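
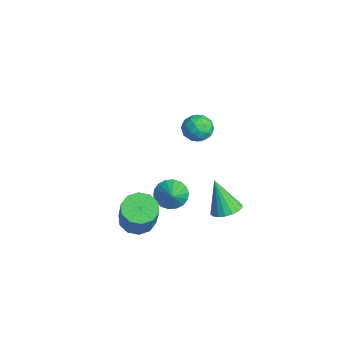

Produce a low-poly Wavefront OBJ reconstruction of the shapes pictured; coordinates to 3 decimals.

v 2.188 -1.328 -4.356
v 2.887 -1.5 -4.788
v 3.871 -1.704 -3.117
v 3.172 -1.532 -2.684
v 2.867 -0.987 -4.714
v 3.851 -1.19 -3.042
v 2.587 -0.604 -4.502
v 3.571 -0.807 -2.831
v 2.155 -0.498 -4.235
v 3.139 -0.701 -2.564
v 1.735 -0.709 -4.014
v 2.719 -0.912 -2.342
v 1.489 -1.156 -3.923
v 2.473 -1.36 -2.252
v 1.509 -1.67 -3.998
v 2.493 -1.873 -2.326
v 1.789 -2.053 -4.209
v 2.773 -2.256 -2.538
v 2.221 -2.159 -4.476
v 3.205 -2.362 -2.805
v 2.641 -1.948 -4.698
v 3.625 -2.151 -3.026
v 1.213 0.581 -4.03
v 1.702 0.669 -4.644
v 2.247 0.279 -3.25
v 1.692 0.992 -4.505
v 1.586 1.234 -4.272
v 1.407 1.346 -3.992
v 1.189 1.306 -3.718
v 0.976 1.123 -3.507
v 0.81 0.833 -3.399
v 0.724 0.492 -3.416
v 0.734 0.169 -3.555
v 0.84 -0.072 -3.788
v 1.019 -0.184 -4.069
v 1.237 -0.145 -4.342
v 1.45 0.039 -4.554
v 1.616 0.329 -4.661
v 2.752 1.823 1.689
v 3.097 1.553 2.28
v 2.783 0.747 1.18
v 3.128 0.477 1.771
v 2.424 0.686 1.819
v 2.405 1.351 2.134
v 3.475 0.949 1.326
v 3.456 1.614 1.641
v 3.544 1.013 2.056
v 2.894 0.85 2.361
v 2.986 1.45 1.099
v 2.336 1.287 1.404
v 2.922 1.782 2.03
v 2.958 0.518 1.43
v 2.544 0.641 1.459
v 2.747 0.482 1.806
v 2.515 1.664 1.943
v 2.718 1.505 2.291
v 2.322 0.995 2.02
v 3.162 0.795 1.169
v 3.365 0.636 1.517
v 3.133 1.818 1.654
v 3.336 1.659 2.001
v 3.558 1.305 1.44
v 3.387 1.306 2.245
v 3.405 0.674 1.946
v 3.61 0.951 1.684
v 3.599 1.342 1.869
v 3.005 1.21 2.424
v 3.023 0.578 2.125
v 2.609 0.701 2.153
v 2.598 1.092 2.338
v 3.268 0.893 2.292
v 2.857 1.722 1.335
v 2.875 1.09 1.036
v 3.282 1.208 1.122
v 3.271 1.599 1.307
v 2.475 1.626 1.514
v 2.493 0.994 1.215
v 2.281 0.958 1.591
v 2.27 1.349 1.776
v 2.612 1.407 1.168
v 3.042 2.491 -4.156
v 3.732 2.507 -3.889
v 2.418 2.149 -2.524
v 3.635 2.82 -3.86
v 3.421 3.069 -3.89
v 3.132 3.203 -3.972
v 2.825 3.196 -4.091
v 2.56 3.05 -4.222
v 2.392 2.793 -4.341
v 2.352 2.476 -4.423
v 2.448 2.163 -4.452
v 2.663 1.914 -4.422
v 2.952 1.78 -4.34
v 3.259 1.787 -4.221
v 3.523 1.933 -4.089
v 3.692 2.19 -3.971
f 2 1 5
f 2 5 3
f 3 5 6
f 3 6 4
f 5 1 7
f 5 7 6
f 6 7 8
f 6 8 4
f 7 1 9
f 7 9 8
f 8 9 10
f 8 10 4
f 9 1 11
f 9 11 10
f 10 11 12
f 10 12 4
f 11 1 13
f 11 13 12
f 12 13 14
f 12 14 4
f 13 1 15
f 13 15 14
f 14 15 16
f 14 16 4
f 15 1 17
f 15 17 16
f 16 17 18
f 16 18 4
f 17 1 19
f 17 19 18
f 18 19 20
f 18 20 4
f 19 1 21
f 19 21 20
f 20 21 22
f 20 22 4
f 21 1 2
f 21 2 22
f 22 2 3
f 22 3 4
f 24 23 26
f 24 26 25
f 26 23 27
f 26 27 25
f 27 23 28
f 27 28 25
f 28 23 29
f 28 29 25
f 29 23 30
f 29 30 25
f 30 23 31
f 30 31 25
f 31 23 32
f 31 32 25
f 32 23 33
f 32 33 25
f 33 23 34
f 33 34 25
f 34 23 35
f 34 35 25
f 35 23 36
f 35 36 25
f 36 23 37
f 36 37 25
f 37 23 38
f 37 38 25
f 38 23 24
f 38 24 25
f 39 76 55
f 76 50 79
f 55 79 44
f 76 79 55
f 39 55 51
f 55 44 56
f 51 56 40
f 55 56 51
f 39 51 60
f 51 40 61
f 60 61 46
f 51 61 60
f 39 60 72
f 60 46 75
f 72 75 49
f 60 75 72
f 39 72 76
f 72 49 80
f 76 80 50
f 72 80 76
f 40 56 67
f 56 44 70
f 67 70 48
f 56 70 67
f 44 79 57
f 79 50 78
f 57 78 43
f 79 78 57
f 50 80 77
f 80 49 73
f 77 73 41
f 80 73 77
f 49 75 74
f 75 46 62
f 74 62 45
f 75 62 74
f 46 61 66
f 61 40 63
f 66 63 47
f 61 63 66
f 42 68 54
f 68 48 69
f 54 69 43
f 68 69 54
f 42 54 52
f 54 43 53
f 52 53 41
f 54 53 52
f 42 52 59
f 52 41 58
f 59 58 45
f 52 58 59
f 42 59 64
f 59 45 65
f 64 65 47
f 59 65 64
f 42 64 68
f 64 47 71
f 68 71 48
f 64 71 68
f 43 69 57
f 69 48 70
f 57 70 44
f 69 70 57
f 41 53 77
f 53 43 78
f 77 78 50
f 53 78 77
f 45 58 74
f 58 41 73
f 74 73 49
f 58 73 74
f 47 65 66
f 65 45 62
f 66 62 46
f 65 62 66
f 48 71 67
f 71 47 63
f 67 63 40
f 71 63 67
f 82 81 84
f 82 84 83
f 84 81 85
f 84 85 83
f 85 81 86
f 85 86 83
f 86 81 87
f 86 87 83
f 87 81 88
f 87 88 83
f 88 81 89
f 88 89 83
f 89 81 90
f 89 90 83
f 90 81 91
f 90 91 83
f 91 81 92
f 91 92 83
f 92 81 93
f 92 93 83
f 93 81 94
f 93 94 83
f 94 81 95
f 94 95 83
f 95 81 96
f 95 96 83
f 96 81 82
f 96 82 83



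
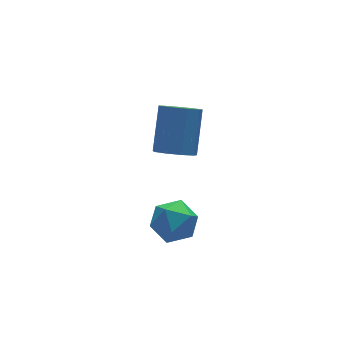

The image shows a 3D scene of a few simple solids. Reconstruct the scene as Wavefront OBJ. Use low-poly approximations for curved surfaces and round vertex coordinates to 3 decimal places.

v -1.456 -0.237 -0.56
v -0.789 -0.6 -0.688
v 0.003 0.373 0.672
v -0.664 0.737 0.8
v -0.817 -0.165 -0.983
v -0.025 0.809 0.376
v -1.143 0.236 -1.081
v -0.352 1.21 0.279
v -1.616 0.417 -0.934
v -0.825 1.39 0.425
v -2.014 0.291 -0.613
v -1.222 1.265 0.747
v -2.151 -0.082 -0.266
v -1.359 0.892 1.093
v -1.962 -0.527 -0.057
v -1.17 0.447 1.302
v -1.537 -0.836 -0.083
v -0.745 0.137 1.276
v -1.073 -0.865 -0.332
v -0.282 0.108 1.027
v -4.157 -3.324 -0.388
v -3.686 -2.954 -1.037
v -2.974 -3.946 0.117
v -2.503 -3.576 -0.532
v -2.841 -3.073 0.109
v -3.573 -2.688 -0.203
v -3.087 -4.212 -0.717
v -3.819 -3.827 -1.029
v -3.025 -3.503 -1.241
v -2.873 -2.799 -0.73
v -3.787 -4.101 -0.19
v -3.635 -3.397 0.321
f 2 1 5
f 2 5 3
f 3 5 6
f 3 6 4
f 5 1 7
f 5 7 6
f 6 7 8
f 6 8 4
f 7 1 9
f 7 9 8
f 8 9 10
f 8 10 4
f 9 1 11
f 9 11 10
f 10 11 12
f 10 12 4
f 11 1 13
f 11 13 12
f 12 13 14
f 12 14 4
f 13 1 15
f 13 15 14
f 14 15 16
f 14 16 4
f 15 1 17
f 15 17 16
f 16 17 18
f 16 18 4
f 17 1 19
f 17 19 18
f 18 19 20
f 18 20 4
f 19 1 2
f 19 2 20
f 20 2 3
f 20 3 4
f 21 32 26
f 21 26 22
f 21 22 28
f 21 28 31
f 21 31 32
f 22 26 30
f 26 32 25
f 32 31 23
f 31 28 27
f 28 22 29
f 24 30 25
f 24 25 23
f 24 23 27
f 24 27 29
f 24 29 30
f 25 30 26
f 23 25 32
f 27 23 31
f 29 27 28
f 30 29 22



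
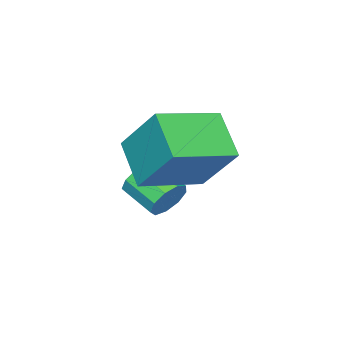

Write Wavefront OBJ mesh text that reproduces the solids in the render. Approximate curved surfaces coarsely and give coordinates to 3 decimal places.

v 2.358 3.218 -0.83
v 2.648 2.932 -1.399
v 2.313 1.796 -0.999
v 2.022 2.082 -0.43
v 2.971 2.961 -1.047
v 2.636 1.825 -0.647
v 3.007 3.11 -0.593
v 2.672 1.974 -0.193
v 2.739 3.309 -0.25
v 2.404 2.173 0.149
v 2.293 3.466 -0.178
v 1.957 2.33 0.221
v 1.876 3.507 -0.412
v 1.541 2.371 -0.012
v 1.685 3.413 -0.84
v 1.35 2.277 -0.441
v 1.809 3.227 -1.264
v 1.474 2.091 -0.865
v 2.189 3.037 -1.485
v 1.854 1.901 -1.085
v 1.154 3.085 0.893
v 1.251 4.258 2.56
v 2.12 4.182 0.065
v 2.217 5.355 1.731
v 2.943 2.005 1.549
v 3.04 3.178 3.215
v 3.909 3.102 0.72
v 4.006 4.275 2.387
f 2 1 5
f 2 5 3
f 3 5 6
f 3 6 4
f 5 1 7
f 5 7 6
f 6 7 8
f 6 8 4
f 7 1 9
f 7 9 8
f 8 9 10
f 8 10 4
f 9 1 11
f 9 11 10
f 10 11 12
f 10 12 4
f 11 1 13
f 11 13 12
f 12 13 14
f 12 14 4
f 13 1 15
f 13 15 14
f 14 15 16
f 14 16 4
f 15 1 17
f 15 17 16
f 16 17 18
f 16 18 4
f 17 1 19
f 17 19 18
f 18 19 20
f 18 20 4
f 19 1 2
f 19 2 20
f 20 2 3
f 20 3 4
f 22 24 21
f 25 22 21
f 21 24 23
f 23 25 21
f 22 28 24
f 26 22 25
f 26 28 22
f 24 28 23
f 27 25 23
f 23 28 27
f 27 26 25
f 28 26 27



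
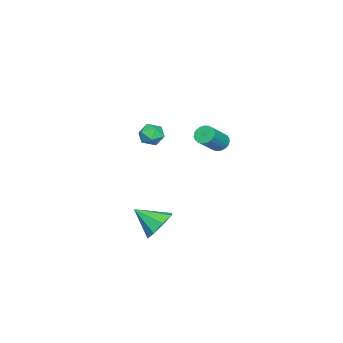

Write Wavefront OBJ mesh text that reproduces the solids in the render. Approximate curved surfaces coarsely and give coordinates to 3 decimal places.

v 1.246 -2.095 2.1
v 1.919 -2.126 1.862
v 1.541 -2.734 3.018
v 2.214 -2.765 2.78
v 1.948 -2.146 3.018
v 1.765 -1.751 2.451
v 1.695 -3.109 2.429
v 1.512 -2.714 1.862
v 2.197 -2.753 2.065
v 2.353 -2.158 2.429
v 1.107 -2.702 2.451
v 1.263 -2.107 2.815
v 3.634 -1.258 -2.608
v 4.28 -0.808 -2.041
v 3.726 -2.542 -1.692
v 3.581 -0.698 -1.817
v 2.913 -0.916 -2.056
v 2.667 -1.334 -2.618
v 2.988 -1.707 -3.174
v 3.687 -1.817 -3.398
v 4.356 -1.599 -3.159
v 4.601 -1.181 -2.597
v -3.145 -0.731 -0.006
v -2.823 -0.936 -0.455
v -1.613 -1.294 0.576
v -1.935 -1.089 1.026
v -2.757 -0.7 -0.45
v -1.547 -1.058 0.582
v -2.759 -0.469 -0.367
v -1.549 -0.827 0.665
v -2.828 -0.283 -0.222
v -1.618 -0.641 0.809
v -2.951 -0.175 -0.04
v -1.741 -0.533 0.992
v -3.108 -0.163 0.148
v -1.898 -0.521 1.18
v -3.271 -0.249 0.31
v -2.061 -0.607 1.342
v -3.413 -0.418 0.417
v -2.203 -0.776 1.449
v -3.508 -0.642 0.451
v -2.298 -1 1.482
v -3.54 -0.881 0.406
v -2.33 -1.239 1.437
v -3.504 -1.094 0.289
v -2.294 -1.452 1.321
v -3.406 -1.244 0.122
v -2.196 -1.602 1.154
v -3.263 -1.306 -0.067
v -2.053 -1.664 0.965
v -3.099 -1.268 -0.246
v -1.889 -1.626 0.786
v -2.943 -1.137 -0.383
v -1.733 -1.495 0.648
f 1 12 6
f 1 6 2
f 1 2 8
f 1 8 11
f 1 11 12
f 2 6 10
f 6 12 5
f 12 11 3
f 11 8 7
f 8 2 9
f 4 10 5
f 4 5 3
f 4 3 7
f 4 7 9
f 4 9 10
f 5 10 6
f 3 5 12
f 7 3 11
f 9 7 8
f 10 9 2
f 14 13 16
f 14 16 15
f 16 13 17
f 16 17 15
f 17 13 18
f 17 18 15
f 18 13 19
f 18 19 15
f 19 13 20
f 19 20 15
f 20 13 21
f 20 21 15
f 21 13 22
f 21 22 15
f 22 13 14
f 22 14 15
f 24 23 27
f 24 27 25
f 25 27 28
f 25 28 26
f 27 23 29
f 27 29 28
f 28 29 30
f 28 30 26
f 29 23 31
f 29 31 30
f 30 31 32
f 30 32 26
f 31 23 33
f 31 33 32
f 32 33 34
f 32 34 26
f 33 23 35
f 33 35 34
f 34 35 36
f 34 36 26
f 35 23 37
f 35 37 36
f 36 37 38
f 36 38 26
f 37 23 39
f 37 39 38
f 38 39 40
f 38 40 26
f 39 23 41
f 39 41 40
f 40 41 42
f 40 42 26
f 41 23 43
f 41 43 42
f 42 43 44
f 42 44 26
f 43 23 45
f 43 45 44
f 44 45 46
f 44 46 26
f 45 23 47
f 45 47 46
f 46 47 48
f 46 48 26
f 47 23 49
f 47 49 48
f 48 49 50
f 48 50 26
f 49 23 51
f 49 51 50
f 50 51 52
f 50 52 26
f 51 23 53
f 51 53 52
f 52 53 54
f 52 54 26
f 53 23 24
f 53 24 54
f 54 24 25
f 54 25 26



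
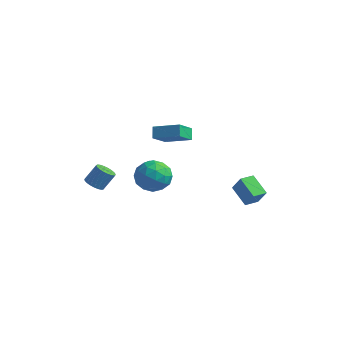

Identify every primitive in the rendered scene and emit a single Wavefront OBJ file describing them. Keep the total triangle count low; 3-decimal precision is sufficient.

v 3.76 1.585 -4.668
v 2.636 1.972 -3.948
v 4.001 2.427 -4.745
v 2.877 2.815 -4.025
v 4.343 1.505 -3.715
v 3.219 1.893 -2.995
v 4.584 2.348 -3.792
v 3.46 2.735 -3.072
v 0.707 -3.096 -0.218
v 1.16 -2.376 -0.819
v 1.76 -4.264 -0.821
v 2.213 -3.544 -1.422
v 2.331 -3.509 -0.388
v 1.68 -2.787 -0.015
v 1.24 -3.853 -1.625
v 0.589 -3.131 -1.252
v 1.49 -2.845 -1.688
v 2.164 -2.632 -0.924
v 0.756 -4.008 -0.716
v 1.43 -3.795 0.048
v 0.841 -2.633 -0.465
v 2.079 -4.007 -1.175
v 2.148 -3.986 -0.567
v 2.415 -3.563 -0.92
v 1.147 -2.875 0.007
v 1.413 -2.452 -0.346
v 2.101 -3.118 -0.093
v 1.507 -4.188 -1.294
v 1.773 -3.765 -1.647
v 0.505 -3.077 -0.72
v 0.772 -2.654 -1.073
v 0.819 -3.522 -1.547
v 1.302 -2.486 -1.329
v 1.92 -3.173 -1.684
v 1.348 -3.354 -1.803
v 0.966 -2.93 -1.584
v 1.698 -2.361 -0.88
v 2.317 -3.047 -1.235
v 2.386 -3.026 -0.627
v 2.003 -2.602 -0.408
v 1.891 -2.636 -1.391
v 0.603 -3.593 -0.405
v 1.222 -4.279 -0.76
v 0.917 -4.038 -1.232
v 0.534 -3.614 -1.013
v 1 -3.467 0.044
v 1.618 -4.154 -0.311
v 1.954 -3.71 -0.056
v 1.572 -3.286 0.163
v 1.029 -4.004 -0.249
v -0.9 -0.766 -3.247
v -0.529 -1.007 -3.539
v 0.23 -1.575 -2.104
v -0.14 -1.334 -1.813
v -0.436 -0.793 -3.503
v 0.323 -1.361 -2.069
v -0.436 -0.574 -3.417
v 0.324 -1.142 -1.982
v -0.527 -0.392 -3.297
v 0.232 -0.961 -1.862
v -0.692 -0.285 -3.167
v 0.067 -0.853 -1.732
v -0.898 -0.273 -3.053
v -0.139 -0.841 -1.618
v -1.105 -0.358 -2.978
v -0.345 -0.926 -1.543
v -1.27 -0.525 -2.956
v -0.511 -1.093 -1.521
v -1.363 -0.739 -2.991
v -0.604 -1.307 -1.557
v -1.364 -0.958 -3.078
v -0.604 -1.526 -1.643
v -1.272 -1.139 -3.198
v -0.513 -1.708 -1.763
v -1.107 -1.247 -3.328
v -0.348 -1.815 -1.893
v -0.901 -1.259 -3.442
v -0.142 -1.827 -2.007
v -0.695 -1.174 -3.517
v 0.065 -1.742 -2.082
v -3.078 2.495 -2.421
v -3.397 2.923 -1.825
v -3.124 3.685 -3.3
v -3.444 4.113 -2.704
v -1.556 2.927 -1.916
v -1.876 3.355 -1.32
v -1.603 4.117 -2.795
v -1.922 4.545 -2.199
v -3.402 -2.176 -3.877
v -3.009 -1.857 -4.218
v -2.645 -1.285 -3.264
v -3.038 -1.604 -2.923
v -3.217 -1.711 -4.226
v -2.853 -1.14 -3.272
v -3.456 -1.646 -4.174
v -3.092 -1.074 -3.22
v -3.686 -1.672 -4.07
v -3.322 -1.1 -3.116
v -3.867 -1.785 -3.933
v -3.503 -1.214 -2.979
v -3.968 -1.966 -3.787
v -3.604 -1.395 -2.833
v -3.97 -2.183 -3.656
v -3.606 -1.612 -2.702
v -3.875 -2.399 -3.563
v -3.511 -1.828 -2.609
v -3.698 -2.576 -3.524
v -3.333 -2.005 -2.57
v -3.469 -2.684 -3.547
v -3.105 -2.113 -2.593
v -3.229 -2.704 -3.626
v -2.865 -2.133 -2.672
v -3.019 -2.633 -3.749
v -2.655 -2.062 -2.795
v -2.875 -2.483 -3.894
v -2.511 -1.911 -2.94
v -2.822 -2.279 -4.036
v -2.458 -1.708 -3.082
v -2.87 -2.058 -4.151
v -2.506 -1.486 -3.197
f 2 4 1
f 5 2 1
f 1 4 3
f 3 5 1
f 2 8 4
f 6 2 5
f 6 8 2
f 4 8 3
f 7 5 3
f 3 8 7
f 7 6 5
f 8 6 7
f 9 46 25
f 46 20 49
f 25 49 14
f 46 49 25
f 9 25 21
f 25 14 26
f 21 26 10
f 25 26 21
f 9 21 30
f 21 10 31
f 30 31 16
f 21 31 30
f 9 30 42
f 30 16 45
f 42 45 19
f 30 45 42
f 9 42 46
f 42 19 50
f 46 50 20
f 42 50 46
f 10 26 37
f 26 14 40
f 37 40 18
f 26 40 37
f 14 49 27
f 49 20 48
f 27 48 13
f 49 48 27
f 20 50 47
f 50 19 43
f 47 43 11
f 50 43 47
f 19 45 44
f 45 16 32
f 44 32 15
f 45 32 44
f 16 31 36
f 31 10 33
f 36 33 17
f 31 33 36
f 12 38 24
f 38 18 39
f 24 39 13
f 38 39 24
f 12 24 22
f 24 13 23
f 22 23 11
f 24 23 22
f 12 22 29
f 22 11 28
f 29 28 15
f 22 28 29
f 12 29 34
f 29 15 35
f 34 35 17
f 29 35 34
f 12 34 38
f 34 17 41
f 38 41 18
f 34 41 38
f 13 39 27
f 39 18 40
f 27 40 14
f 39 40 27
f 11 23 47
f 23 13 48
f 47 48 20
f 23 48 47
f 15 28 44
f 28 11 43
f 44 43 19
f 28 43 44
f 17 35 36
f 35 15 32
f 36 32 16
f 35 32 36
f 18 41 37
f 41 17 33
f 37 33 10
f 41 33 37
f 52 51 55
f 52 55 53
f 53 55 56
f 53 56 54
f 55 51 57
f 55 57 56
f 56 57 58
f 56 58 54
f 57 51 59
f 57 59 58
f 58 59 60
f 58 60 54
f 59 51 61
f 59 61 60
f 60 61 62
f 60 62 54
f 61 51 63
f 61 63 62
f 62 63 64
f 62 64 54
f 63 51 65
f 63 65 64
f 64 65 66
f 64 66 54
f 65 51 67
f 65 67 66
f 66 67 68
f 66 68 54
f 67 51 69
f 67 69 68
f 68 69 70
f 68 70 54
f 69 51 71
f 69 71 70
f 70 71 72
f 70 72 54
f 71 51 73
f 71 73 72
f 72 73 74
f 72 74 54
f 73 51 75
f 73 75 74
f 74 75 76
f 74 76 54
f 75 51 77
f 75 77 76
f 76 77 78
f 76 78 54
f 77 51 79
f 77 79 78
f 78 79 80
f 78 80 54
f 79 51 52
f 79 52 80
f 80 52 53
f 80 53 54
f 82 84 81
f 85 82 81
f 81 84 83
f 83 85 81
f 82 88 84
f 86 82 85
f 86 88 82
f 84 88 83
f 87 85 83
f 83 88 87
f 87 86 85
f 88 86 87
f 90 89 93
f 90 93 91
f 91 93 94
f 91 94 92
f 93 89 95
f 93 95 94
f 94 95 96
f 94 96 92
f 95 89 97
f 95 97 96
f 96 97 98
f 96 98 92
f 97 89 99
f 97 99 98
f 98 99 100
f 98 100 92
f 99 89 101
f 99 101 100
f 100 101 102
f 100 102 92
f 101 89 103
f 101 103 102
f 102 103 104
f 102 104 92
f 103 89 105
f 103 105 104
f 104 105 106
f 104 106 92
f 105 89 107
f 105 107 106
f 106 107 108
f 106 108 92
f 107 89 109
f 107 109 108
f 108 109 110
f 108 110 92
f 109 89 111
f 109 111 110
f 110 111 112
f 110 112 92
f 111 89 113
f 111 113 112
f 112 113 114
f 112 114 92
f 113 89 115
f 113 115 114
f 114 115 116
f 114 116 92
f 115 89 117
f 115 117 116
f 116 117 118
f 116 118 92
f 117 89 119
f 117 119 118
f 118 119 120
f 118 120 92
f 119 89 90
f 119 90 120
f 120 90 91
f 120 91 92



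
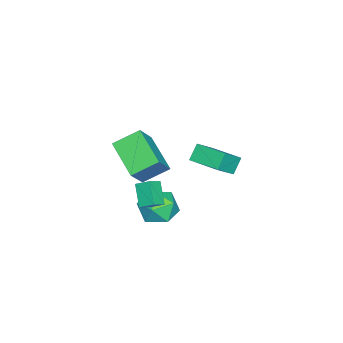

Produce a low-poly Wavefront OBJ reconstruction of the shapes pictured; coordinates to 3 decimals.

v 1.534 -2.911 -2.301
v 0.751 -3.421 -1.397
v 1.554 -2.196 -1.881
v 0.771 -2.705 -0.977
v 2.189 -3.175 -1.883
v 1.406 -3.684 -0.979
v 2.209 -2.459 -1.463
v 1.426 -2.969 -0.559
v 0.353 -3.296 1.629
v 1.349 -3.441 2.807
v 1.596 -1.894 0.75
v 2.593 -2.039 1.929
v 1.047 -4.361 0.911
v 2.044 -4.506 2.09
v 2.291 -2.959 0.033
v 3.287 -3.104 1.211
v -4.457 -2.035 -2.284
v -3.433 -2.483 -1.33
v -3.892 -0.407 -2.127
v -2.867 -0.855 -1.173
v -3.813 -2.185 -3.047
v -2.788 -2.633 -2.093
v -3.247 -0.557 -2.89
v -2.223 -1.005 -1.936
v 0.108 -2.307 -2.953
v 0.891 -3.074 -3.088
v -0.951 -3.186 -4.092
v -0.168 -3.953 -4.227
v -0.699 -3.871 -3.263
v -0.045 -3.327 -2.559
v -0.015 -2.933 -4.621
v 0.639 -2.389 -3.917
v 0.814 -3.46 -4.119
v 0.392 -4.04 -3.28
v -0.452 -2.22 -3.9
v -0.874 -2.8 -3.061
f 2 4 1
f 5 2 1
f 1 4 3
f 3 5 1
f 2 8 4
f 6 2 5
f 6 8 2
f 4 8 3
f 7 5 3
f 3 8 7
f 7 6 5
f 8 6 7
f 10 12 9
f 13 10 9
f 9 12 11
f 11 13 9
f 10 16 12
f 14 10 13
f 14 16 10
f 12 16 11
f 15 13 11
f 11 16 15
f 15 14 13
f 16 14 15
f 18 20 17
f 21 18 17
f 17 20 19
f 19 21 17
f 18 24 20
f 22 18 21
f 22 24 18
f 20 24 19
f 23 21 19
f 19 24 23
f 23 22 21
f 24 22 23
f 25 36 30
f 25 30 26
f 25 26 32
f 25 32 35
f 25 35 36
f 26 30 34
f 30 36 29
f 36 35 27
f 35 32 31
f 32 26 33
f 28 34 29
f 28 29 27
f 28 27 31
f 28 31 33
f 28 33 34
f 29 34 30
f 27 29 36
f 31 27 35
f 33 31 32
f 34 33 26



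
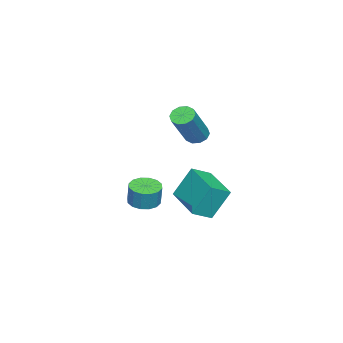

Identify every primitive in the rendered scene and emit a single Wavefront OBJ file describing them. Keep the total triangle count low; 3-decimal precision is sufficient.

v -0.114 -0.45 1.417
v 0.194 -0.808 1.135
v 1.502 -0.928 2.722
v 1.194 -0.57 3.003
v 0.307 -0.495 1.066
v 1.615 -0.615 2.653
v 0.259 -0.165 1.131
v 1.567 -0.285 2.717
v 0.069 0.057 1.304
v 1.377 -0.064 2.891
v -0.192 0.085 1.521
v 1.116 -0.036 3.108
v -0.422 -0.092 1.698
v 0.886 -0.212 3.285
v -0.535 -0.405 1.767
v 0.773 -0.525 3.354
v -0.487 -0.735 1.703
v 0.821 -0.855 3.289
v -0.297 -0.956 1.529
v 1.011 -1.077 3.116
v -0.036 -0.984 1.312
v 1.272 -1.105 2.899
v -0.936 -3.187 -3.34
v -0.399 -2.722 -3.511
v -0.207 -2.569 -2.49
v -0.744 -3.033 -2.32
v -0.709 -2.508 -3.485
v -0.517 -2.355 -2.464
v -1.08 -2.476 -3.42
v -0.888 -2.322 -2.399
v -1.412 -2.634 -3.334
v -1.22 -2.48 -2.313
v -1.617 -2.94 -3.25
v -1.425 -2.786 -2.229
v -1.639 -3.312 -3.189
v -1.447 -3.159 -2.169
v -1.473 -3.651 -3.17
v -1.281 -3.498 -2.149
v -1.163 -3.865 -3.196
v -0.971 -3.712 -2.175
v -0.792 -3.898 -3.261
v -0.6 -3.744 -2.24
v -0.46 -3.74 -3.347
v -0.268 -3.586 -2.326
v -0.255 -3.434 -3.431
v -0.063 -3.28 -2.41
v -0.233 -3.061 -3.491
v -0.041 -2.908 -2.471
v 1.641 0.045 -1.437
v 1.259 0.693 -0.048
v 2.959 1.4 -1.707
v 2.577 2.048 -0.317
v 2.323 -0.528 -0.983
v 1.941 0.12 0.407
v 3.641 0.827 -1.252
v 3.259 1.475 0.137
f 2 1 5
f 2 5 3
f 3 5 6
f 3 6 4
f 5 1 7
f 5 7 6
f 6 7 8
f 6 8 4
f 7 1 9
f 7 9 8
f 8 9 10
f 8 10 4
f 9 1 11
f 9 11 10
f 10 11 12
f 10 12 4
f 11 1 13
f 11 13 12
f 12 13 14
f 12 14 4
f 13 1 15
f 13 15 14
f 14 15 16
f 14 16 4
f 15 1 17
f 15 17 16
f 16 17 18
f 16 18 4
f 17 1 19
f 17 19 18
f 18 19 20
f 18 20 4
f 19 1 21
f 19 21 20
f 20 21 22
f 20 22 4
f 21 1 2
f 21 2 22
f 22 2 3
f 22 3 4
f 24 23 27
f 24 27 25
f 25 27 28
f 25 28 26
f 27 23 29
f 27 29 28
f 28 29 30
f 28 30 26
f 29 23 31
f 29 31 30
f 30 31 32
f 30 32 26
f 31 23 33
f 31 33 32
f 32 33 34
f 32 34 26
f 33 23 35
f 33 35 34
f 34 35 36
f 34 36 26
f 35 23 37
f 35 37 36
f 36 37 38
f 36 38 26
f 37 23 39
f 37 39 38
f 38 39 40
f 38 40 26
f 39 23 41
f 39 41 40
f 40 41 42
f 40 42 26
f 41 23 43
f 41 43 42
f 42 43 44
f 42 44 26
f 43 23 45
f 43 45 44
f 44 45 46
f 44 46 26
f 45 23 47
f 45 47 46
f 46 47 48
f 46 48 26
f 47 23 24
f 47 24 48
f 48 24 25
f 48 25 26
f 50 52 49
f 53 50 49
f 49 52 51
f 51 53 49
f 50 56 52
f 54 50 53
f 54 56 50
f 52 56 51
f 55 53 51
f 51 56 55
f 55 54 53
f 56 54 55



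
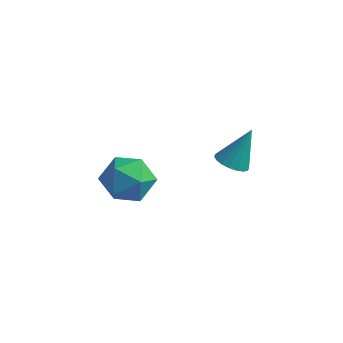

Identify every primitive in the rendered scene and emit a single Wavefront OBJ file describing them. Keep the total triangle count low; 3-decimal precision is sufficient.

v 2.048 1.316 2.693
v 2.597 1.315 2.54
v 2.392 1.904 3.927
v 2.516 1.54 2.456
v 2.341 1.721 2.418
v 2.109 1.821 2.435
v 1.865 1.822 2.503
v 1.657 1.722 2.609
v 1.526 1.542 2.731
v 1.499 1.318 2.845
v 1.58 1.093 2.929
v 1.754 0.912 2.967
v 1.987 0.811 2.95
v 2.231 0.811 2.882
v 2.439 0.911 2.776
v 2.57 1.091 2.654
v 0.711 -1.713 3.135
v 1.265 -1.696 3.823
v -0.185 -2.544 3.877
v 0.369 -2.527 4.565
v -0.067 -1.795 4.331
v 0.487 -1.282 3.873
v 0.593 -2.958 3.827
v 1.147 -2.445 3.369
v 1.192 -2.466 4.251
v 0.784 -1.747 4.562
v 0.296 -2.493 3.138
v -0.112 -1.774 3.449
f 2 1 4
f 2 4 3
f 4 1 5
f 4 5 3
f 5 1 6
f 5 6 3
f 6 1 7
f 6 7 3
f 7 1 8
f 7 8 3
f 8 1 9
f 8 9 3
f 9 1 10
f 9 10 3
f 10 1 11
f 10 11 3
f 11 1 12
f 11 12 3
f 12 1 13
f 12 13 3
f 13 1 14
f 13 14 3
f 14 1 15
f 14 15 3
f 15 1 16
f 15 16 3
f 16 1 2
f 16 2 3
f 17 28 22
f 17 22 18
f 17 18 24
f 17 24 27
f 17 27 28
f 18 22 26
f 22 28 21
f 28 27 19
f 27 24 23
f 24 18 25
f 20 26 21
f 20 21 19
f 20 19 23
f 20 23 25
f 20 25 26
f 21 26 22
f 19 21 28
f 23 19 27
f 25 23 24
f 26 25 18



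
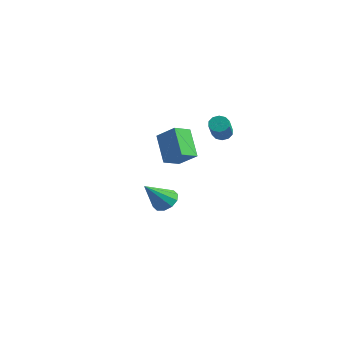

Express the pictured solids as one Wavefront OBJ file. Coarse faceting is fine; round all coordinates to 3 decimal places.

v -0.628 -4.042 2.732
v 0.406 -3.759 3.501
v -0.638 -3.062 2.384
v 0.397 -2.779 3.154
v 0.483 -4.501 1.406
v 1.518 -4.218 2.176
v 0.474 -3.521 1.059
v 1.508 -3.238 1.828
v 1.08 -1.318 2.835
v 1.514 -1.03 2.737
v 2.374 -1.973 3.767
v 1.94 -2.262 3.865
v 1.357 -0.895 2.992
v 2.218 -1.838 4.021
v 1.095 -0.921 3.186
v 1.956 -1.865 4.216
v 0.827 -1.1 3.247
v 1.688 -2.043 4.276
v 0.656 -1.361 3.15
v 1.516 -2.305 4.18
v 0.646 -1.607 2.933
v 1.506 -2.55 3.963
v 0.802 -1.742 2.679
v 1.663 -2.685 3.708
v 1.064 -1.715 2.484
v 1.925 -2.659 3.514
v 1.332 -1.537 2.424
v 2.193 -2.48 3.453
v 1.504 -1.275 2.52
v 2.364 -2.219 3.55
v -3.596 -1.128 -3.461
v -3.15 -0.663 -2.987
v -3.664 -2.452 -2.099
v -3.625 -0.554 -2.905
v -4.089 -0.664 -3.035
v -4.365 -0.952 -3.328
v -4.347 -1.307 -3.671
v -4.042 -1.594 -3.935
v -3.567 -1.703 -4.017
v -3.103 -1.592 -3.887
v -2.827 -1.305 -3.594
v -2.845 -0.95 -3.251
f 2 4 1
f 5 2 1
f 1 4 3
f 3 5 1
f 2 8 4
f 6 2 5
f 6 8 2
f 4 8 3
f 7 5 3
f 3 8 7
f 7 6 5
f 8 6 7
f 10 9 13
f 10 13 11
f 11 13 14
f 11 14 12
f 13 9 15
f 13 15 14
f 14 15 16
f 14 16 12
f 15 9 17
f 15 17 16
f 16 17 18
f 16 18 12
f 17 9 19
f 17 19 18
f 18 19 20
f 18 20 12
f 19 9 21
f 19 21 20
f 20 21 22
f 20 22 12
f 21 9 23
f 21 23 22
f 22 23 24
f 22 24 12
f 23 9 25
f 23 25 24
f 24 25 26
f 24 26 12
f 25 9 27
f 25 27 26
f 26 27 28
f 26 28 12
f 27 9 29
f 27 29 28
f 28 29 30
f 28 30 12
f 29 9 10
f 29 10 30
f 30 10 11
f 30 11 12
f 32 31 34
f 32 34 33
f 34 31 35
f 34 35 33
f 35 31 36
f 35 36 33
f 36 31 37
f 36 37 33
f 37 31 38
f 37 38 33
f 38 31 39
f 38 39 33
f 39 31 40
f 39 40 33
f 40 31 41
f 40 41 33
f 41 31 42
f 41 42 33
f 42 31 32
f 42 32 33



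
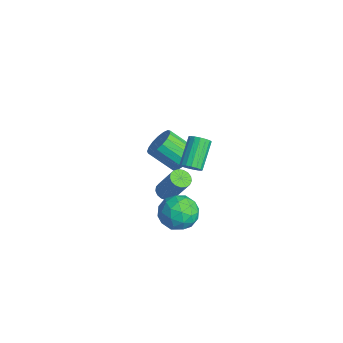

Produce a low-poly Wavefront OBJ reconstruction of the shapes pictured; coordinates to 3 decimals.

v 2.725 -2.397 -1.16
v 3.77 -1.921 -1.298
v 3.47 -4.099 -1.382
v 4.515 -3.623 -1.52
v 3.998 -3.592 -0.486
v 3.537 -2.54 -0.349
v 3.703 -3.48 -2.331
v 3.242 -2.428 -2.194
v 4.374 -2.591 -2.022
v 4.557 -2.66 -0.882
v 2.683 -3.36 -1.798
v 2.866 -3.429 -0.658
v 3.182 -2.009 -1.209
v 4.058 -4.011 -1.471
v 3.754 -3.992 -0.863
v 4.368 -3.713 -0.944
v 3.045 -2.373 -0.651
v 3.66 -2.094 -0.733
v 3.794 -3.076 -0.256
v 3.58 -3.926 -1.947
v 4.195 -3.647 -2.029
v 2.872 -2.307 -1.736
v 3.486 -2.028 -1.817
v 3.446 -2.944 -2.424
v 4.152 -2.124 -1.716
v 4.59 -3.124 -1.847
v 4.112 -3.04 -2.323
v 3.841 -2.422 -2.243
v 4.259 -2.164 -1.046
v 4.697 -3.165 -1.177
v 4.393 -3.146 -0.569
v 4.122 -2.528 -0.488
v 4.614 -2.558 -1.472
v 2.543 -2.855 -1.503
v 2.981 -3.856 -1.634
v 3.118 -3.492 -2.192
v 2.847 -2.874 -2.111
v 2.65 -2.896 -0.833
v 3.088 -3.896 -0.964
v 3.399 -3.598 -0.437
v 3.128 -2.98 -0.357
v 2.626 -3.462 -1.208
v -1.63 -1.601 -4.724
v -1.076 -1.522 -5.035
v -0.117 -1.041 -3.207
v -0.67 -1.119 -2.896
v -1.204 -1.244 -5.042
v -0.244 -0.762 -3.214
v -1.429 -1.047 -4.975
v -0.47 -0.566 -3.147
v -1.701 -0.978 -4.851
v -0.741 -0.496 -3.023
v -1.956 -1.051 -4.698
v -0.996 -0.569 -2.87
v -2.136 -1.25 -4.551
v -1.176 -0.768 -2.723
v -2.2 -1.529 -4.443
v -1.241 -1.048 -2.615
v -2.134 -1.825 -4.4
v -1.175 -1.343 -2.572
v -1.952 -2.07 -4.431
v -0.993 -1.588 -2.603
v -1.697 -2.207 -4.529
v -0.737 -1.725 -2.701
v -1.426 -2.205 -4.672
v -0.466 -1.724 -2.844
v -1.201 -2.065 -4.827
v -0.242 -1.583 -2.999
v -1.075 -1.819 -4.958
v -0.116 -1.337 -3.13
v 3.698 -2.355 2.252
v 4.072 -2.486 2.716
v 2.996 -1.537 3.852
v 2.622 -1.405 3.388
v 4.179 -2.237 2.609
v 3.103 -1.287 3.744
v 4.175 -2.014 2.42
v 3.1 -1.065 3.555
v 4.063 -1.87 2.192
v 2.987 -0.92 3.328
v 3.867 -1.836 1.979
v 2.791 -0.887 3.114
v 3.632 -1.922 1.828
v 2.556 -0.972 2.963
v 3.412 -2.106 1.774
v 2.336 -1.157 2.91
v 3.258 -2.348 1.83
v 2.182 -1.398 2.965
v 3.205 -2.591 1.982
v 2.129 -1.642 3.118
v 3.264 -2.78 2.197
v 2.188 -1.83 3.332
v 3.423 -2.872 2.424
v 2.347 -1.922 3.56
v 3.645 -2.845 2.612
v 2.569 -1.895 3.747
v 3.879 -2.706 2.717
v 2.803 -1.756 3.853
v -1.949 -0.403 -2.536
v -1.326 -0.158 -1.848
v -2.188 -1.312 -0.656
v -2.811 -1.557 -1.344
v -1.667 0.146 -1.801
v -2.53 -1.008 -0.609
v -2.073 0.324 -1.922
v -2.935 -0.829 -0.73
v -2.45 0.336 -2.184
v -3.313 -0.818 -0.992
v -2.713 0.178 -2.527
v -3.575 -0.975 -1.334
v -2.8 -0.113 -2.871
v -3.663 -1.266 -1.679
v -2.693 -0.47 -3.139
v -3.555 -1.624 -1.947
v -2.415 -0.812 -3.269
v -3.277 -1.966 -2.077
v -2.03 -1.061 -3.231
v -2.893 -2.214 -2.039
v -1.627 -1.158 -3.034
v -2.489 -2.312 -1.841
v -1.297 -1.083 -2.722
v -2.16 -2.237 -1.53
v -1.117 -0.852 -2.369
v -1.98 -2.006 -1.176
v -1.127 -0.518 -2.053
v -1.99 -1.672 -0.861
f 1 38 17
f 38 12 41
f 17 41 6
f 38 41 17
f 1 17 13
f 17 6 18
f 13 18 2
f 17 18 13
f 1 13 22
f 13 2 23
f 22 23 8
f 13 23 22
f 1 22 34
f 22 8 37
f 34 37 11
f 22 37 34
f 1 34 38
f 34 11 42
f 38 42 12
f 34 42 38
f 2 18 29
f 18 6 32
f 29 32 10
f 18 32 29
f 6 41 19
f 41 12 40
f 19 40 5
f 41 40 19
f 12 42 39
f 42 11 35
f 39 35 3
f 42 35 39
f 11 37 36
f 37 8 24
f 36 24 7
f 37 24 36
f 8 23 28
f 23 2 25
f 28 25 9
f 23 25 28
f 4 30 16
f 30 10 31
f 16 31 5
f 30 31 16
f 4 16 14
f 16 5 15
f 14 15 3
f 16 15 14
f 4 14 21
f 14 3 20
f 21 20 7
f 14 20 21
f 4 21 26
f 21 7 27
f 26 27 9
f 21 27 26
f 4 26 30
f 26 9 33
f 30 33 10
f 26 33 30
f 5 31 19
f 31 10 32
f 19 32 6
f 31 32 19
f 3 15 39
f 15 5 40
f 39 40 12
f 15 40 39
f 7 20 36
f 20 3 35
f 36 35 11
f 20 35 36
f 9 27 28
f 27 7 24
f 28 24 8
f 27 24 28
f 10 33 29
f 33 9 25
f 29 25 2
f 33 25 29
f 44 43 47
f 44 47 45
f 45 47 48
f 45 48 46
f 47 43 49
f 47 49 48
f 48 49 50
f 48 50 46
f 49 43 51
f 49 51 50
f 50 51 52
f 50 52 46
f 51 43 53
f 51 53 52
f 52 53 54
f 52 54 46
f 53 43 55
f 53 55 54
f 54 55 56
f 54 56 46
f 55 43 57
f 55 57 56
f 56 57 58
f 56 58 46
f 57 43 59
f 57 59 58
f 58 59 60
f 58 60 46
f 59 43 61
f 59 61 60
f 60 61 62
f 60 62 46
f 61 43 63
f 61 63 62
f 62 63 64
f 62 64 46
f 63 43 65
f 63 65 64
f 64 65 66
f 64 66 46
f 65 43 67
f 65 67 66
f 66 67 68
f 66 68 46
f 67 43 69
f 67 69 68
f 68 69 70
f 68 70 46
f 69 43 44
f 69 44 70
f 70 44 45
f 70 45 46
f 72 71 75
f 72 75 73
f 73 75 76
f 73 76 74
f 75 71 77
f 75 77 76
f 76 77 78
f 76 78 74
f 77 71 79
f 77 79 78
f 78 79 80
f 78 80 74
f 79 71 81
f 79 81 80
f 80 81 82
f 80 82 74
f 81 71 83
f 81 83 82
f 82 83 84
f 82 84 74
f 83 71 85
f 83 85 84
f 84 85 86
f 84 86 74
f 85 71 87
f 85 87 86
f 86 87 88
f 86 88 74
f 87 71 89
f 87 89 88
f 88 89 90
f 88 90 74
f 89 71 91
f 89 91 90
f 90 91 92
f 90 92 74
f 91 71 93
f 91 93 92
f 92 93 94
f 92 94 74
f 93 71 95
f 93 95 94
f 94 95 96
f 94 96 74
f 95 71 97
f 95 97 96
f 96 97 98
f 96 98 74
f 97 71 72
f 97 72 98
f 98 72 73
f 98 73 74
f 100 99 103
f 100 103 101
f 101 103 104
f 101 104 102
f 103 99 105
f 103 105 104
f 104 105 106
f 104 106 102
f 105 99 107
f 105 107 106
f 106 107 108
f 106 108 102
f 107 99 109
f 107 109 108
f 108 109 110
f 108 110 102
f 109 99 111
f 109 111 110
f 110 111 112
f 110 112 102
f 111 99 113
f 111 113 112
f 112 113 114
f 112 114 102
f 113 99 115
f 113 115 114
f 114 115 116
f 114 116 102
f 115 99 117
f 115 117 116
f 116 117 118
f 116 118 102
f 117 99 119
f 117 119 118
f 118 119 120
f 118 120 102
f 119 99 121
f 119 121 120
f 120 121 122
f 120 122 102
f 121 99 123
f 121 123 122
f 122 123 124
f 122 124 102
f 123 99 125
f 123 125 124
f 124 125 126
f 124 126 102
f 125 99 100
f 125 100 126
f 126 100 101
f 126 101 102



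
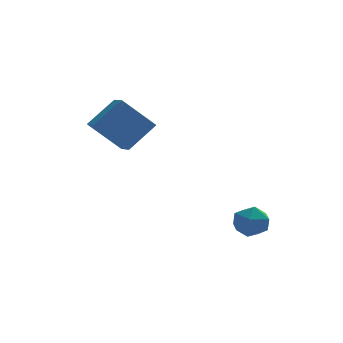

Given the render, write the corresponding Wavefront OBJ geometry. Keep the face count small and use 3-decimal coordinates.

v -2.759 3.157 3.757
v -1.732 3.646 4.735
v -2.933 3.979 3.529
v -1.906 4.467 4.507
v -1.554 3.073 2.533
v -0.527 3.561 3.511
v -1.728 3.894 2.305
v -0.701 4.383 3.283
v 1.752 0.689 -0.309
v 2.18 0.911 0.261
v 2.42 -0.311 -0.421
v 2.848 -0.089 0.149
v 2.142 -0.296 0.272
v 1.729 0.322 0.341
v 2.871 0.278 -0.501
v 2.458 0.896 -0.432
v 2.872 0.657 0.142
v 2.421 0.302 0.62
v 2.179 0.298 -0.78
v 1.728 -0.057 -0.302
f 2 4 1
f 5 2 1
f 1 4 3
f 3 5 1
f 2 8 4
f 6 2 5
f 6 8 2
f 4 8 3
f 7 5 3
f 3 8 7
f 7 6 5
f 8 6 7
f 9 20 14
f 9 14 10
f 9 10 16
f 9 16 19
f 9 19 20
f 10 14 18
f 14 20 13
f 20 19 11
f 19 16 15
f 16 10 17
f 12 18 13
f 12 13 11
f 12 11 15
f 12 15 17
f 12 17 18
f 13 18 14
f 11 13 20
f 15 11 19
f 17 15 16
f 18 17 10



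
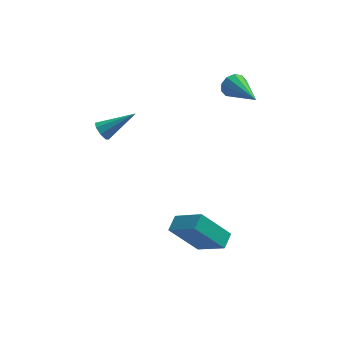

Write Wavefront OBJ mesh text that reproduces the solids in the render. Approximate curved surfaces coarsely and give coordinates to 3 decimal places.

v 1.263 3.281 3.453
v 1.596 3.264 2.883
v 2.117 1.479 4.007
v 1.827 3.458 3.158
v 1.843 3.584 3.546
v 1.637 3.595 3.898
v 1.289 3.486 4.08
v 0.931 3.299 4.023
v 0.7 3.105 3.748
v 0.684 2.979 3.361
v 0.89 2.968 3.009
v 1.238 3.077 2.826
v -0.54 -2.01 -3.303
v -1.83 -2.009 -1.827
v -0.22 -1.286 -3.024
v -1.51 -1.285 -1.548
v 0.57 -2.875 -2.332
v -0.72 -2.874 -0.856
v 0.89 -2.151 -2.053
v -0.4 -2.15 -0.577
v -4.656 1.83 1.682
v -4.408 2.01 1.238
v -3.144 2.11 2.638
v -4.597 2.312 1.447
v -4.82 2.331 1.795
v -4.947 2.056 2.076
v -4.903 1.649 2.127
v -4.714 1.347 1.917
v -4.491 1.328 1.569
v -4.364 1.603 1.288
f 2 1 4
f 2 4 3
f 4 1 5
f 4 5 3
f 5 1 6
f 5 6 3
f 6 1 7
f 6 7 3
f 7 1 8
f 7 8 3
f 8 1 9
f 8 9 3
f 9 1 10
f 9 10 3
f 10 1 11
f 10 11 3
f 11 1 12
f 11 12 3
f 12 1 2
f 12 2 3
f 14 16 13
f 17 14 13
f 13 16 15
f 15 17 13
f 14 20 16
f 18 14 17
f 18 20 14
f 16 20 15
f 19 17 15
f 15 20 19
f 19 18 17
f 20 18 19
f 22 21 24
f 22 24 23
f 24 21 25
f 24 25 23
f 25 21 26
f 25 26 23
f 26 21 27
f 26 27 23
f 27 21 28
f 27 28 23
f 28 21 29
f 28 29 23
f 29 21 30
f 29 30 23
f 30 21 22
f 30 22 23



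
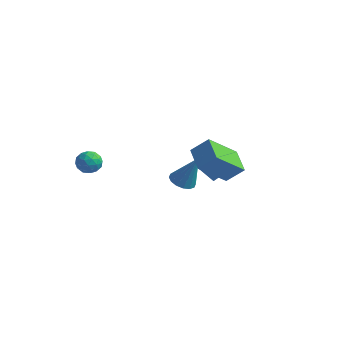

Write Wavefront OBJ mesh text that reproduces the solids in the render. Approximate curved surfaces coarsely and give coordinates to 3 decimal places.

v -1.039 -2.621 0.551
v -0.397 -2.834 0.705
v -1.463 -3.386 1.255
v -0.821 -3.599 1.409
v -1.037 -2.973 1.617
v -0.776 -2.501 1.181
v -1.084 -3.719 0.779
v -0.823 -3.247 0.343
v -0.425 -3.513 0.846
v -0.396 -3.052 1.364
v -1.464 -3.168 0.596
v -1.435 -2.707 1.114
v -0.681 -2.66 0.566
v -1.179 -3.56 1.394
v -1.306 -3.192 1.516
v -0.929 -3.317 1.607
v -0.904 -2.464 0.846
v -0.526 -2.59 0.937
v -0.903 -2.672 1.473
v -1.334 -3.63 1.023
v -0.956 -3.756 1.114
v -0.931 -2.903 0.353
v -0.554 -3.028 0.444
v -0.957 -3.548 0.487
v -0.32 -3.185 0.739
v -0.569 -3.635 1.153
v -0.724 -3.705 0.783
v -0.57 -3.427 0.527
v -0.303 -2.914 1.044
v -0.552 -3.364 1.458
v -0.679 -2.996 1.58
v -0.526 -2.718 1.324
v -0.319 -3.313 1.127
v -1.308 -2.856 0.502
v -1.557 -3.306 0.916
v -1.334 -3.502 0.636
v -1.181 -3.224 0.38
v -1.291 -2.585 0.807
v -1.54 -3.035 1.221
v -1.29 -2.793 1.433
v -1.136 -2.515 1.177
v -1.541 -2.907 0.833
v 4.236 0.789 -0.459
v 3.637 -0.721 0.949
v 3.22 1.64 0.022
v 2.621 0.13 1.43
v 4.979 1.23 0.33
v 4.38 -0.28 1.738
v 3.963 2.081 0.811
v 3.364 0.571 2.219
v 2.052 2.989 -2.409
v 0.853 2.935 -1.559
v 1.966 4.175 -2.455
v 0.767 4.121 -1.606
v 2.753 3.079 -1.414
v 1.554 3.025 -0.565
v 2.667 4.265 -1.461
v 1.468 4.211 -0.611
v 1.681 0.826 -1.395
v 2.108 0.266 -1.488
v 2.439 1.114 0.335
v 2.297 0.553 -1.619
v 2.322 0.913 -1.69
v 2.174 1.249 -1.681
v 1.895 1.472 -1.596
v 1.558 1.522 -1.457
v 1.255 1.385 -1.301
v 1.065 1.098 -1.171
v 1.041 0.738 -1.1
v 1.189 0.402 -1.108
v 1.468 0.179 -1.194
v 1.805 0.129 -1.333
f 1 38 17
f 38 12 41
f 17 41 6
f 38 41 17
f 1 17 13
f 17 6 18
f 13 18 2
f 17 18 13
f 1 13 22
f 13 2 23
f 22 23 8
f 13 23 22
f 1 22 34
f 22 8 37
f 34 37 11
f 22 37 34
f 1 34 38
f 34 11 42
f 38 42 12
f 34 42 38
f 2 18 29
f 18 6 32
f 29 32 10
f 18 32 29
f 6 41 19
f 41 12 40
f 19 40 5
f 41 40 19
f 12 42 39
f 42 11 35
f 39 35 3
f 42 35 39
f 11 37 36
f 37 8 24
f 36 24 7
f 37 24 36
f 8 23 28
f 23 2 25
f 28 25 9
f 23 25 28
f 4 30 16
f 30 10 31
f 16 31 5
f 30 31 16
f 4 16 14
f 16 5 15
f 14 15 3
f 16 15 14
f 4 14 21
f 14 3 20
f 21 20 7
f 14 20 21
f 4 21 26
f 21 7 27
f 26 27 9
f 21 27 26
f 4 26 30
f 26 9 33
f 30 33 10
f 26 33 30
f 5 31 19
f 31 10 32
f 19 32 6
f 31 32 19
f 3 15 39
f 15 5 40
f 39 40 12
f 15 40 39
f 7 20 36
f 20 3 35
f 36 35 11
f 20 35 36
f 9 27 28
f 27 7 24
f 28 24 8
f 27 24 28
f 10 33 29
f 33 9 25
f 29 25 2
f 33 25 29
f 44 46 43
f 47 44 43
f 43 46 45
f 45 47 43
f 44 50 46
f 48 44 47
f 48 50 44
f 46 50 45
f 49 47 45
f 45 50 49
f 49 48 47
f 50 48 49
f 52 54 51
f 55 52 51
f 51 54 53
f 53 55 51
f 52 58 54
f 56 52 55
f 56 58 52
f 54 58 53
f 57 55 53
f 53 58 57
f 57 56 55
f 58 56 57
f 60 59 62
f 60 62 61
f 62 59 63
f 62 63 61
f 63 59 64
f 63 64 61
f 64 59 65
f 64 65 61
f 65 59 66
f 65 66 61
f 66 59 67
f 66 67 61
f 67 59 68
f 67 68 61
f 68 59 69
f 68 69 61
f 69 59 70
f 69 70 61
f 70 59 71
f 70 71 61
f 71 59 72
f 71 72 61
f 72 59 60
f 72 60 61



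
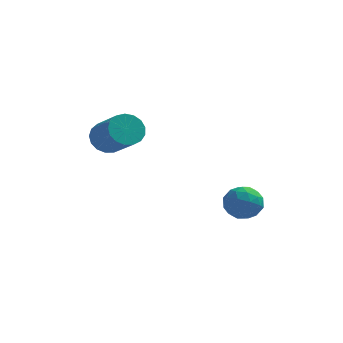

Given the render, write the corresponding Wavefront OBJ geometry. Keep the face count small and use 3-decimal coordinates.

v 0.932 4.211 -3.551
v 1.553 4.3 -3.308
v 1.327 3.54 -4.312
v 1.948 3.629 -4.069
v 1.491 3.29 -3.71
v 1.247 3.705 -3.239
v 1.633 4.135 -4.381
v 1.389 4.55 -3.91
v 1.986 4.253 -3.821
v 1.899 3.731 -3.406
v 0.981 4.109 -4.214
v 0.894 3.587 -3.799
v 1.208 4.315 -3.363
v 1.672 3.525 -4.257
v 1.403 3.326 -4.046
v 1.768 3.379 -3.903
v 1.028 3.965 -3.322
v 1.393 4.017 -3.179
v 1.356 3.423 -3.415
v 1.487 3.823 -4.441
v 1.852 3.875 -4.298
v 1.112 4.461 -3.717
v 1.477 4.514 -3.574
v 1.524 4.417 -4.205
v 1.828 4.339 -3.521
v 2.06 3.945 -3.968
v 1.875 4.242 -4.152
v 1.731 4.486 -3.875
v 1.776 4.032 -3.277
v 2.008 3.638 -3.725
v 1.739 3.438 -3.513
v 1.596 3.682 -3.237
v 2.031 4.004 -3.579
v 0.872 4.202 -3.895
v 1.104 3.808 -4.343
v 1.284 4.158 -4.383
v 1.141 4.402 -4.107
v 0.82 3.895 -3.652
v 1.052 3.501 -4.099
v 1.149 3.354 -3.745
v 1.005 3.598 -3.468
v 0.849 3.836 -4.041
v -2.446 2.646 -0.821
v -2.2 2.414 -1.317
v -1.407 1.583 -0.534
v -1.654 1.814 -0.039
v -2.029 2.637 -1.253
v -1.237 1.805 -0.47
v -1.955 2.861 -1.09
v -1.162 2.029 -0.307
v -1.993 3.036 -0.866
v -1.2 2.204 -0.083
v -2.134 3.122 -0.631
v -1.342 2.29 0.152
v -2.348 3.099 -0.44
v -1.555 2.267 0.343
v -2.583 2.971 -0.336
v -1.791 2.14 0.446
v -2.788 2.77 -0.344
v -1.995 1.938 0.439
v -2.914 2.54 -0.461
v -2.121 1.708 0.322
v -2.933 2.334 -0.66
v -2.14 1.502 0.123
v -2.84 2.2 -0.896
v -2.048 1.368 -0.114
v -2.657 2.168 -1.116
v -1.865 1.336 -0.333
v -2.426 2.245 -1.267
v -1.634 1.413 -0.485
f 1 38 17
f 38 12 41
f 17 41 6
f 38 41 17
f 1 17 13
f 17 6 18
f 13 18 2
f 17 18 13
f 1 13 22
f 13 2 23
f 22 23 8
f 13 23 22
f 1 22 34
f 22 8 37
f 34 37 11
f 22 37 34
f 1 34 38
f 34 11 42
f 38 42 12
f 34 42 38
f 2 18 29
f 18 6 32
f 29 32 10
f 18 32 29
f 6 41 19
f 41 12 40
f 19 40 5
f 41 40 19
f 12 42 39
f 42 11 35
f 39 35 3
f 42 35 39
f 11 37 36
f 37 8 24
f 36 24 7
f 37 24 36
f 8 23 28
f 23 2 25
f 28 25 9
f 23 25 28
f 4 30 16
f 30 10 31
f 16 31 5
f 30 31 16
f 4 16 14
f 16 5 15
f 14 15 3
f 16 15 14
f 4 14 21
f 14 3 20
f 21 20 7
f 14 20 21
f 4 21 26
f 21 7 27
f 26 27 9
f 21 27 26
f 4 26 30
f 26 9 33
f 30 33 10
f 26 33 30
f 5 31 19
f 31 10 32
f 19 32 6
f 31 32 19
f 3 15 39
f 15 5 40
f 39 40 12
f 15 40 39
f 7 20 36
f 20 3 35
f 36 35 11
f 20 35 36
f 9 27 28
f 27 7 24
f 28 24 8
f 27 24 28
f 10 33 29
f 33 9 25
f 29 25 2
f 33 25 29
f 44 43 47
f 44 47 45
f 45 47 48
f 45 48 46
f 47 43 49
f 47 49 48
f 48 49 50
f 48 50 46
f 49 43 51
f 49 51 50
f 50 51 52
f 50 52 46
f 51 43 53
f 51 53 52
f 52 53 54
f 52 54 46
f 53 43 55
f 53 55 54
f 54 55 56
f 54 56 46
f 55 43 57
f 55 57 56
f 56 57 58
f 56 58 46
f 57 43 59
f 57 59 58
f 58 59 60
f 58 60 46
f 59 43 61
f 59 61 60
f 60 61 62
f 60 62 46
f 61 43 63
f 61 63 62
f 62 63 64
f 62 64 46
f 63 43 65
f 63 65 64
f 64 65 66
f 64 66 46
f 65 43 67
f 65 67 66
f 66 67 68
f 66 68 46
f 67 43 69
f 67 69 68
f 68 69 70
f 68 70 46
f 69 43 44
f 69 44 70
f 70 44 45
f 70 45 46



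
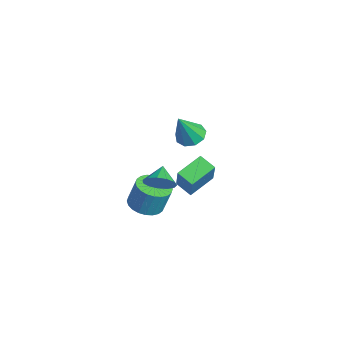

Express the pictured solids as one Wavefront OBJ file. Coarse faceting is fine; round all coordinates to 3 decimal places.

v 2.839 -3.273 1.733
v 3.35 -2.655 2.095
v 1.941 -2.867 2.307
v 3.17 -2.46 1.676
v 2.885 -2.523 1.275
v 2.586 -2.824 1.02
v 2.367 -3.268 0.991
v 2.297 -3.713 1.197
v 2.4 -4.019 1.574
v 2.642 -4.088 2.002
v 2.946 -3.898 2.344
v 3.217 -3.509 2.492
v 3.367 -3.046 2.399
v -3.633 -0.676 -3.751
v -4.329 0.787 -3.145
v -2.797 -0.095 -4.193
v -3.493 1.368 -3.587
v -2.567 -0.888 -2.013
v -3.263 0.575 -1.407
v -1.731 -0.307 -2.455
v -2.427 1.156 -1.849
v 0.705 -3.492 -1.504
v 1.528 -3.001 -1.753
v 1.738 -2.577 -0.224
v 0.915 -3.068 0.024
v 1.261 -2.725 -1.793
v 1.47 -2.301 -0.264
v 0.909 -2.566 -1.789
v 1.118 -2.142 -0.26
v 0.526 -2.548 -1.741
v 0.735 -2.124 -0.213
v 0.17 -2.673 -1.658
v 0.38 -2.249 -0.129
v -0.104 -2.923 -1.551
v 0.106 -2.5 -0.022
v -0.255 -3.26 -1.437
v -0.045 -2.836 0.092
v -0.26 -3.632 -1.333
v -0.05 -3.209 0.195
v -0.118 -3.983 -1.256
v 0.092 -3.559 0.273
v 0.15 -4.259 -1.216
v 0.359 -3.835 0.313
v 0.502 -4.418 -1.22
v 0.711 -3.994 0.309
v 0.885 -4.436 -1.267
v 1.094 -4.012 0.261
v 1.24 -4.311 -1.351
v 1.45 -3.887 0.178
v 1.514 -4.06 -1.458
v 1.724 -3.637 0.071
v 1.665 -3.724 -1.572
v 1.875 -3.3 -0.043
v 1.67 -3.351 -1.675
v 1.88 -2.928 -0.147
v -0.218 -0.826 2.767
v 0.454 -0.307 2.808
v 0.298 -1.634 4.533
v -0.007 -0.055 3.058
v -0.567 -0.165 3.171
v -0.963 -0.583 3.095
v -1.011 -1.115 2.866
v -0.687 -1.512 2.59
v -0.144 -1.587 2.397
v 0.365 -1.307 2.377
v 0.601 -0.801 2.539
f 2 1 4
f 2 4 3
f 4 1 5
f 4 5 3
f 5 1 6
f 5 6 3
f 6 1 7
f 6 7 3
f 7 1 8
f 7 8 3
f 8 1 9
f 8 9 3
f 9 1 10
f 9 10 3
f 10 1 11
f 10 11 3
f 11 1 12
f 11 12 3
f 12 1 13
f 12 13 3
f 13 1 2
f 13 2 3
f 15 17 14
f 18 15 14
f 14 17 16
f 16 18 14
f 15 21 17
f 19 15 18
f 19 21 15
f 17 21 16
f 20 18 16
f 16 21 20
f 20 19 18
f 21 19 20
f 23 22 26
f 23 26 24
f 24 26 27
f 24 27 25
f 26 22 28
f 26 28 27
f 27 28 29
f 27 29 25
f 28 22 30
f 28 30 29
f 29 30 31
f 29 31 25
f 30 22 32
f 30 32 31
f 31 32 33
f 31 33 25
f 32 22 34
f 32 34 33
f 33 34 35
f 33 35 25
f 34 22 36
f 34 36 35
f 35 36 37
f 35 37 25
f 36 22 38
f 36 38 37
f 37 38 39
f 37 39 25
f 38 22 40
f 38 40 39
f 39 40 41
f 39 41 25
f 40 22 42
f 40 42 41
f 41 42 43
f 41 43 25
f 42 22 44
f 42 44 43
f 43 44 45
f 43 45 25
f 44 22 46
f 44 46 45
f 45 46 47
f 45 47 25
f 46 22 48
f 46 48 47
f 47 48 49
f 47 49 25
f 48 22 50
f 48 50 49
f 49 50 51
f 49 51 25
f 50 22 52
f 50 52 51
f 51 52 53
f 51 53 25
f 52 22 54
f 52 54 53
f 53 54 55
f 53 55 25
f 54 22 23
f 54 23 55
f 55 23 24
f 55 24 25
f 57 56 59
f 57 59 58
f 59 56 60
f 59 60 58
f 60 56 61
f 60 61 58
f 61 56 62
f 61 62 58
f 62 56 63
f 62 63 58
f 63 56 64
f 63 64 58
f 64 56 65
f 64 65 58
f 65 56 66
f 65 66 58
f 66 56 57
f 66 57 58



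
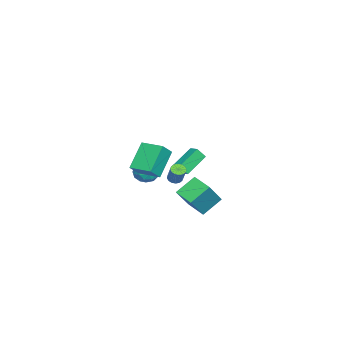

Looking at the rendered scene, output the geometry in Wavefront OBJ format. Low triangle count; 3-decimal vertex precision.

v -4.993 -0.381 -0.149
v -4.784 -0.891 0.563
v -4.49 0.196 0.116
v -4.28 -0.314 0.827
v -3.58 -1.166 -1.127
v -3.37 -1.676 -0.416
v -3.076 -0.589 -0.863
v -2.867 -1.099 -0.151
v -2.596 -1.296 -1.067
v -2.203 -1.608 -1.158
v -1.631 -1.216 -0.023
v -2.024 -0.904 0.067
v -2.136 -1.379 -1.271
v -1.564 -0.987 -0.136
v -2.192 -1.128 -1.329
v -1.62 -0.736 -0.195
v -2.356 -0.922 -1.318
v -1.784 -0.53 -0.183
v -2.585 -0.816 -1.239
v -2.013 -0.424 -0.104
v -2.817 -0.839 -1.114
v -2.245 -0.446 0.02
v -2.989 -0.984 -0.977
v -2.417 -0.592 0.158
v -3.056 -1.213 -0.864
v -2.484 -0.821 0.271
v -3 -1.464 -0.805
v -2.428 -1.072 0.329
v -2.836 -1.67 -0.817
v -2.264 -1.278 0.318
v -2.607 -1.776 -0.896
v -2.035 -1.384 0.239
v -2.375 -1.754 -1.02
v -1.803 -1.361 0.114
v -3.066 -2.55 -0.394
v -2.46 -2.395 -1.076
v -2.88 -4.025 -0.564
v -2.274 -3.87 -1.246
v -2.055 -3.654 -0.374
v -2.17 -2.741 -0.268
v -3.17 -3.679 -1.372
v -3.285 -2.766 -1.266
v -2.524 -3.092 -1.68
v -1.835 -3.077 -1.063
v -3.505 -3.343 -0.577
v -2.816 -3.328 0.04
v -2.779 -2.343 -0.72
v -2.561 -4.077 -0.92
v -2.432 -3.95 -0.407
v -2.076 -3.859 -0.808
v -2.609 -2.546 -0.245
v -2.252 -2.455 -0.646
v -2.014 -3.195 -0.233
v -3.088 -3.965 -0.994
v -2.731 -3.874 -1.395
v -3.264 -2.561 -0.832
v -2.908 -2.47 -1.233
v -3.326 -3.225 -1.407
v -2.461 -2.662 -1.476
v -2.352 -3.529 -1.576
v -2.878 -3.416 -1.65
v -2.946 -2.88 -1.588
v -2.055 -2.653 -1.113
v -1.946 -3.52 -1.213
v -1.817 -3.393 -0.7
v -1.885 -2.856 -0.639
v -2.093 -3.063 -1.468
v -3.394 -2.9 -0.427
v -3.285 -3.767 -0.527
v -3.455 -3.564 -1.001
v -3.523 -3.027 -0.94
v -2.988 -2.891 -0.064
v -2.879 -3.758 -0.164
v -2.394 -3.54 -0.052
v -2.462 -3.004 0.01
v -3.247 -3.357 -0.172
v 3.217 1.216 0.121
v 4.511 0.807 1.788
v 2.291 2.091 1.054
v 3.585 1.682 2.722
v 3.955 2.318 -0.182
v 5.249 1.909 1.486
v 3.029 3.193 0.752
v 4.323 2.784 2.419
v 1.548 -1.603 3.647
v 2.352 -1.937 4.487
v 2.019 -0.153 3.773
v 2.824 -0.487 4.613
v 2.956 -1.933 2.167
v 3.761 -2.267 3.007
v 3.428 -0.483 2.293
v 4.232 -0.817 3.133
f 2 4 1
f 5 2 1
f 1 4 3
f 3 5 1
f 2 8 4
f 6 2 5
f 6 8 2
f 4 8 3
f 7 5 3
f 3 8 7
f 7 6 5
f 8 6 7
f 10 9 13
f 10 13 11
f 11 13 14
f 11 14 12
f 13 9 15
f 13 15 14
f 14 15 16
f 14 16 12
f 15 9 17
f 15 17 16
f 16 17 18
f 16 18 12
f 17 9 19
f 17 19 18
f 18 19 20
f 18 20 12
f 19 9 21
f 19 21 20
f 20 21 22
f 20 22 12
f 21 9 23
f 21 23 22
f 22 23 24
f 22 24 12
f 23 9 25
f 23 25 24
f 24 25 26
f 24 26 12
f 25 9 27
f 25 27 26
f 26 27 28
f 26 28 12
f 27 9 29
f 27 29 28
f 28 29 30
f 28 30 12
f 29 9 31
f 29 31 30
f 30 31 32
f 30 32 12
f 31 9 33
f 31 33 32
f 32 33 34
f 32 34 12
f 33 9 10
f 33 10 34
f 34 10 11
f 34 11 12
f 35 72 51
f 72 46 75
f 51 75 40
f 72 75 51
f 35 51 47
f 51 40 52
f 47 52 36
f 51 52 47
f 35 47 56
f 47 36 57
f 56 57 42
f 47 57 56
f 35 56 68
f 56 42 71
f 68 71 45
f 56 71 68
f 35 68 72
f 68 45 76
f 72 76 46
f 68 76 72
f 36 52 63
f 52 40 66
f 63 66 44
f 52 66 63
f 40 75 53
f 75 46 74
f 53 74 39
f 75 74 53
f 46 76 73
f 76 45 69
f 73 69 37
f 76 69 73
f 45 71 70
f 71 42 58
f 70 58 41
f 71 58 70
f 42 57 62
f 57 36 59
f 62 59 43
f 57 59 62
f 38 64 50
f 64 44 65
f 50 65 39
f 64 65 50
f 38 50 48
f 50 39 49
f 48 49 37
f 50 49 48
f 38 48 55
f 48 37 54
f 55 54 41
f 48 54 55
f 38 55 60
f 55 41 61
f 60 61 43
f 55 61 60
f 38 60 64
f 60 43 67
f 64 67 44
f 60 67 64
f 39 65 53
f 65 44 66
f 53 66 40
f 65 66 53
f 37 49 73
f 49 39 74
f 73 74 46
f 49 74 73
f 41 54 70
f 54 37 69
f 70 69 45
f 54 69 70
f 43 61 62
f 61 41 58
f 62 58 42
f 61 58 62
f 44 67 63
f 67 43 59
f 63 59 36
f 67 59 63
f 78 80 77
f 81 78 77
f 77 80 79
f 79 81 77
f 78 84 80
f 82 78 81
f 82 84 78
f 80 84 79
f 83 81 79
f 79 84 83
f 83 82 81
f 84 82 83
f 86 88 85
f 89 86 85
f 85 88 87
f 87 89 85
f 86 92 88
f 90 86 89
f 90 92 86
f 88 92 87
f 91 89 87
f 87 92 91
f 91 90 89
f 92 90 91



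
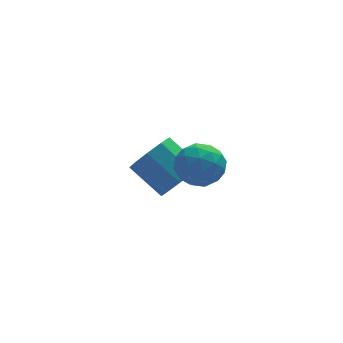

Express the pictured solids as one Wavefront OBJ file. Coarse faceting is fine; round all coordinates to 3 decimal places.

v -2.244 2.601 -0.193
v -1.605 2.609 0.413
v -2.438 3.507 1.278
v -3.076 3.499 0.673
v -1.524 3.06 0.022
v -2.357 3.958 0.888
v -1.78 3.296 -0.469
v -2.613 4.195 0.397
v -2.253 3.207 -0.831
v -3.086 4.105 0.035
v -2.721 2.834 -0.894
v -3.554 3.732 -0.029
v -2.966 2.352 -0.63
v -3.799 3.25 0.236
v -2.873 1.986 -0.161
v -3.706 2.885 0.705
v -2.485 1.908 0.293
v -3.318 2.807 1.159
v -1.985 2.154 0.52
v -2.817 3.052 1.385
v -1.985 0.329 3.063
v -1.559 -0.299 2.701
v -3.141 -0.141 2.519
v -2.715 -0.769 2.157
v -2.809 -0.752 2.992
v -2.095 -0.462 3.329
v -2.605 0.022 1.891
v -1.891 0.312 2.228
v -1.943 -0.489 1.976
v -2.068 -0.967 2.657
v -2.632 0.527 2.563
v -2.757 0.049 3.244
v -1.671 0.056 2.93
v -3.029 -0.496 2.29
v -3.085 -0.486 2.781
v -2.834 -0.855 2.568
v -1.985 -0.04 3.299
v -1.735 -0.409 3.086
v -2.47 -0.675 3.257
v -2.965 -0.031 2.134
v -2.715 -0.4 1.921
v -1.866 0.415 2.652
v -1.615 0.046 2.439
v -2.23 0.235 1.963
v -1.646 -0.425 2.291
v -2.325 -0.701 1.971
v -2.261 -0.236 1.815
v -1.841 -0.065 2.013
v -1.72 -0.706 2.691
v -2.399 -0.982 2.371
v -2.454 -0.972 2.862
v -2.034 -0.802 3.06
v -1.945 -0.817 2.265
v -2.301 0.542 2.849
v -2.98 0.266 2.529
v -2.666 0.362 2.16
v -2.246 0.532 2.358
v -2.375 0.261 3.249
v -3.054 -0.015 2.929
v -2.859 -0.375 3.207
v -2.439 -0.204 3.405
v -2.755 0.377 2.955
f 2 1 5
f 2 5 3
f 3 5 6
f 3 6 4
f 5 1 7
f 5 7 6
f 6 7 8
f 6 8 4
f 7 1 9
f 7 9 8
f 8 9 10
f 8 10 4
f 9 1 11
f 9 11 10
f 10 11 12
f 10 12 4
f 11 1 13
f 11 13 12
f 12 13 14
f 12 14 4
f 13 1 15
f 13 15 14
f 14 15 16
f 14 16 4
f 15 1 17
f 15 17 16
f 16 17 18
f 16 18 4
f 17 1 19
f 17 19 18
f 18 19 20
f 18 20 4
f 19 1 2
f 19 2 20
f 20 2 3
f 20 3 4
f 21 58 37
f 58 32 61
f 37 61 26
f 58 61 37
f 21 37 33
f 37 26 38
f 33 38 22
f 37 38 33
f 21 33 42
f 33 22 43
f 42 43 28
f 33 43 42
f 21 42 54
f 42 28 57
f 54 57 31
f 42 57 54
f 21 54 58
f 54 31 62
f 58 62 32
f 54 62 58
f 22 38 49
f 38 26 52
f 49 52 30
f 38 52 49
f 26 61 39
f 61 32 60
f 39 60 25
f 61 60 39
f 32 62 59
f 62 31 55
f 59 55 23
f 62 55 59
f 31 57 56
f 57 28 44
f 56 44 27
f 57 44 56
f 28 43 48
f 43 22 45
f 48 45 29
f 43 45 48
f 24 50 36
f 50 30 51
f 36 51 25
f 50 51 36
f 24 36 34
f 36 25 35
f 34 35 23
f 36 35 34
f 24 34 41
f 34 23 40
f 41 40 27
f 34 40 41
f 24 41 46
f 41 27 47
f 46 47 29
f 41 47 46
f 24 46 50
f 46 29 53
f 50 53 30
f 46 53 50
f 25 51 39
f 51 30 52
f 39 52 26
f 51 52 39
f 23 35 59
f 35 25 60
f 59 60 32
f 35 60 59
f 27 40 56
f 40 23 55
f 56 55 31
f 40 55 56
f 29 47 48
f 47 27 44
f 48 44 28
f 47 44 48
f 30 53 49
f 53 29 45
f 49 45 22
f 53 45 49



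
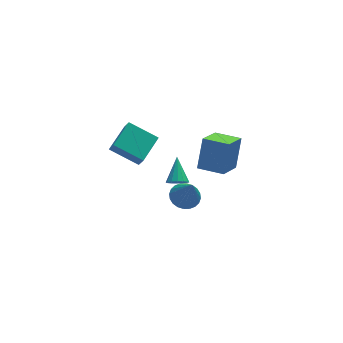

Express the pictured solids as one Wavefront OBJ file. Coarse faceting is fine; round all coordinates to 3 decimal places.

v -0.455 2.417 -1.25
v -0.341 1.912 -0.407
v -1.839 3.518 -0.404
v -1.725 3.012 0.439
v 0.845 3.628 -0.699
v 0.959 3.122 0.144
v -0.539 4.728 0.147
v -0.425 4.223 0.99
v 2.079 1.793 -4.504
v 2.721 1.211 -4.814
v 2.221 0.967 -2.656
v 2.923 1.488 -4.706
v 2.996 1.811 -4.568
v 2.93 2.131 -4.419
v 2.734 2.4 -4.284
v 2.438 2.576 -4.183
v 2.088 2.633 -4.13
v 1.736 2.562 -4.134
v 1.436 2.374 -4.195
v 1.234 2.098 -4.303
v 1.161 1.775 -4.441
v 1.227 1.455 -4.59
v 1.423 1.186 -4.725
v 1.719 1.01 -4.826
v 2.069 0.953 -4.879
v 2.421 1.023 -4.875
v 3.544 -2.267 1.752
v 2.397 -3.444 2.707
v 2.421 -1.247 1.66
v 1.274 -2.423 2.615
v 4.126 -1.477 3.425
v 2.979 -2.653 4.38
v 3.003 -0.456 3.333
v 1.856 -1.633 4.288
v 0.773 -0.676 -0.254
v 1.177 -0.446 -0.693
v 1.167 0.556 0.754
v 0.887 -0.3 -0.759
v 0.567 -0.255 -0.689
v 0.301 -0.322 -0.502
v 0.162 -0.485 -0.249
v 0.187 -0.698 0.003
v 0.369 -0.906 0.186
v 0.659 -1.052 0.251
v 0.979 -1.098 0.181
v 1.245 -1.03 -0.005
v 1.384 -0.868 -0.258
v 1.359 -0.654 -0.51
f 2 4 1
f 5 2 1
f 1 4 3
f 3 5 1
f 2 8 4
f 6 2 5
f 6 8 2
f 4 8 3
f 7 5 3
f 3 8 7
f 7 6 5
f 8 6 7
f 10 9 12
f 10 12 11
f 12 9 13
f 12 13 11
f 13 9 14
f 13 14 11
f 14 9 15
f 14 15 11
f 15 9 16
f 15 16 11
f 16 9 17
f 16 17 11
f 17 9 18
f 17 18 11
f 18 9 19
f 18 19 11
f 19 9 20
f 19 20 11
f 20 9 21
f 20 21 11
f 21 9 22
f 21 22 11
f 22 9 23
f 22 23 11
f 23 9 24
f 23 24 11
f 24 9 25
f 24 25 11
f 25 9 26
f 25 26 11
f 26 9 10
f 26 10 11
f 28 30 27
f 31 28 27
f 27 30 29
f 29 31 27
f 28 34 30
f 32 28 31
f 32 34 28
f 30 34 29
f 33 31 29
f 29 34 33
f 33 32 31
f 34 32 33
f 36 35 38
f 36 38 37
f 38 35 39
f 38 39 37
f 39 35 40
f 39 40 37
f 40 35 41
f 40 41 37
f 41 35 42
f 41 42 37
f 42 35 43
f 42 43 37
f 43 35 44
f 43 44 37
f 44 35 45
f 44 45 37
f 45 35 46
f 45 46 37
f 46 35 47
f 46 47 37
f 47 35 48
f 47 48 37
f 48 35 36
f 48 36 37



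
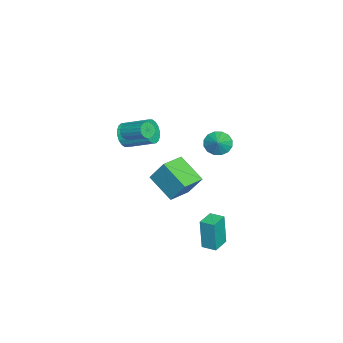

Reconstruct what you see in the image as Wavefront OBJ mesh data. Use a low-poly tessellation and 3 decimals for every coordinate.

v 0.975 1.511 -5.001
v 0.896 1.367 -2.967
v 1.249 2.366 -4.93
v 1.171 2.222 -2.896
v 2.069 1.158 -4.984
v 1.991 1.014 -2.95
v 2.344 2.013 -4.913
v 2.265 1.869 -2.879
v -1.764 -2.746 -2.46
v -1.457 -1.852 -0.975
v -3.101 -2.019 -2.62
v -2.793 -1.125 -1.136
v -0.847 -1.295 -3.524
v -0.539 -0.401 -2.04
v -2.183 -0.568 -3.685
v -1.876 0.326 -2.2
v 0.681 1.718 2.779
v 1.102 2.008 2.151
v 1.479 1.862 3.381
v 0.914 2.343 2.32
v 0.664 2.51 2.612
v 0.418 2.465 2.948
v 0.242 2.219 3.239
v 0.185 1.839 3.407
v 0.26 1.427 3.407
v 0.448 1.092 3.238
v 0.698 0.925 2.946
v 0.944 0.971 2.61
v 1.12 1.216 2.318
v 1.177 1.596 2.151
v -0.804 -3.923 1.599
v -0.38 -4.241 2.264
v -0.212 -2.595 2.945
v -0.636 -2.277 2.281
v -0.104 -4.167 2.016
v 0.064 -2.52 2.697
v 0.033 -4.044 1.685
v 0.201 -2.397 2.366
v 0.004 -3.898 1.337
v 0.172 -2.251 2.019
v -0.185 -3.756 1.042
v -0.017 -2.109 1.723
v -0.496 -3.648 0.857
v -0.328 -2.001 1.538
v -0.869 -3.594 0.819
v -0.701 -1.947 1.5
v -1.228 -3.605 0.935
v -1.06 -1.959 1.616
v -1.504 -3.68 1.183
v -1.336 -2.033 1.864
v -1.641 -3.803 1.514
v -1.473 -2.156 2.195
v -1.612 -3.949 1.861
v -1.444 -2.302 2.543
v -1.423 -4.091 2.157
v -1.255 -2.444 2.838
v -1.112 -4.199 2.342
v -0.944 -2.552 3.023
v -0.739 -4.253 2.38
v -0.571 -2.606 3.061
v 0.98 -3.295 3.147
v 1.282 -3.622 3.47
v 1.903 -2.312 4.215
v 1.6 -1.985 3.893
v 1.43 -3.583 3.279
v 2.05 -2.273 4.024
v 1.488 -3.487 3.061
v 2.109 -2.177 3.806
v 1.446 -3.353 2.861
v 2.066 -2.043 3.606
v 1.311 -3.207 2.717
v 1.932 -1.897 3.462
v 1.111 -3.079 2.659
v 1.731 -1.769 3.404
v 0.884 -2.994 2.697
v 1.505 -1.684 3.442
v 0.677 -2.968 2.825
v 1.298 -1.658 3.57
v 0.53 -3.007 3.016
v 1.15 -1.697 3.761
v 0.471 -3.103 3.234
v 1.092 -1.793 3.979
v 0.514 -3.237 3.434
v 1.134 -1.927 4.179
v 0.648 -3.383 3.578
v 1.269 -2.073 4.323
v 0.849 -3.511 3.636
v 1.469 -2.201 4.381
v 1.075 -3.596 3.598
v 1.696 -2.286 4.343
f 2 4 1
f 5 2 1
f 1 4 3
f 3 5 1
f 2 8 4
f 6 2 5
f 6 8 2
f 4 8 3
f 7 5 3
f 3 8 7
f 7 6 5
f 8 6 7
f 10 12 9
f 13 10 9
f 9 12 11
f 11 13 9
f 10 16 12
f 14 10 13
f 14 16 10
f 12 16 11
f 15 13 11
f 11 16 15
f 15 14 13
f 16 14 15
f 18 17 20
f 18 20 19
f 20 17 21
f 20 21 19
f 21 17 22
f 21 22 19
f 22 17 23
f 22 23 19
f 23 17 24
f 23 24 19
f 24 17 25
f 24 25 19
f 25 17 26
f 25 26 19
f 26 17 27
f 26 27 19
f 27 17 28
f 27 28 19
f 28 17 29
f 28 29 19
f 29 17 30
f 29 30 19
f 30 17 18
f 30 18 19
f 32 31 35
f 32 35 33
f 33 35 36
f 33 36 34
f 35 31 37
f 35 37 36
f 36 37 38
f 36 38 34
f 37 31 39
f 37 39 38
f 38 39 40
f 38 40 34
f 39 31 41
f 39 41 40
f 40 41 42
f 40 42 34
f 41 31 43
f 41 43 42
f 42 43 44
f 42 44 34
f 43 31 45
f 43 45 44
f 44 45 46
f 44 46 34
f 45 31 47
f 45 47 46
f 46 47 48
f 46 48 34
f 47 31 49
f 47 49 48
f 48 49 50
f 48 50 34
f 49 31 51
f 49 51 50
f 50 51 52
f 50 52 34
f 51 31 53
f 51 53 52
f 52 53 54
f 52 54 34
f 53 31 55
f 53 55 54
f 54 55 56
f 54 56 34
f 55 31 57
f 55 57 56
f 56 57 58
f 56 58 34
f 57 31 59
f 57 59 58
f 58 59 60
f 58 60 34
f 59 31 32
f 59 32 60
f 60 32 33
f 60 33 34
f 62 61 65
f 62 65 63
f 63 65 66
f 63 66 64
f 65 61 67
f 65 67 66
f 66 67 68
f 66 68 64
f 67 61 69
f 67 69 68
f 68 69 70
f 68 70 64
f 69 61 71
f 69 71 70
f 70 71 72
f 70 72 64
f 71 61 73
f 71 73 72
f 72 73 74
f 72 74 64
f 73 61 75
f 73 75 74
f 74 75 76
f 74 76 64
f 75 61 77
f 75 77 76
f 76 77 78
f 76 78 64
f 77 61 79
f 77 79 78
f 78 79 80
f 78 80 64
f 79 61 81
f 79 81 80
f 80 81 82
f 80 82 64
f 81 61 83
f 81 83 82
f 82 83 84
f 82 84 64
f 83 61 85
f 83 85 84
f 84 85 86
f 84 86 64
f 85 61 87
f 85 87 86
f 86 87 88
f 86 88 64
f 87 61 89
f 87 89 88
f 88 89 90
f 88 90 64
f 89 61 62
f 89 62 90
f 90 62 63
f 90 63 64



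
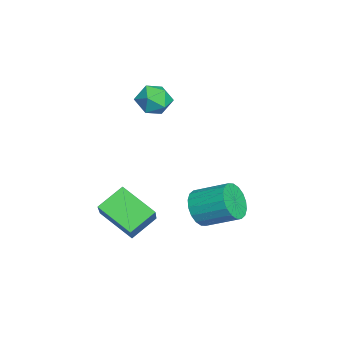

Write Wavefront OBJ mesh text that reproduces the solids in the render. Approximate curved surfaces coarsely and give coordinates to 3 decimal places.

v 1.029 2.378 -0.814
v 1.369 1.952 -0.163
v 1.712 3.275 0.525
v 1.371 3.702 -0.126
v 1.663 1.997 -0.396
v 2.006 3.32 0.291
v 1.832 2.118 -0.713
v 2.174 3.441 -0.025
v 1.841 2.291 -1.049
v 2.183 3.614 -0.362
v 1.689 2.481 -1.339
v 2.032 3.804 -0.652
v 1.407 2.65 -1.525
v 1.749 3.973 -0.837
v 1.049 2.766 -1.57
v 1.392 4.089 -0.882
v 0.688 2.805 -1.465
v 1.031 4.128 -0.777
v 0.394 2.76 -1.231
v 0.737 4.083 -0.544
v 0.226 2.639 -0.915
v 0.568 3.962 -0.227
v 0.217 2.466 -0.578
v 0.559 3.789 0.109
v 0.368 2.276 -0.288
v 0.711 3.599 0.399
v 0.651 2.107 -0.103
v 0.993 3.43 0.585
v 1.008 1.991 -0.058
v 1.351 3.314 0.63
v -4.232 0.391 1.916
v -3.756 0.978 2.261
v -3.424 -0.558 2.419
v -2.948 0.029 2.764
v -3.715 -0.107 3.053
v -4.214 0.48 2.742
v -2.966 -0.06 1.938
v -3.465 0.527 1.627
v -2.974 0.7 2.275
v -3.437 0.671 2.963
v -3.743 -0.251 1.717
v -4.206 -0.28 2.405
v -0.643 -0.65 -1.257
v 0.695 -0.552 -0.013
v 0.07 0.652 -2.126
v 1.408 0.75 -0.882
v 0.072 -1.51 -1.958
v 1.41 -1.412 -0.714
v 0.785 -0.208 -2.827
v 2.123 -0.11 -1.583
f 2 1 5
f 2 5 3
f 3 5 6
f 3 6 4
f 5 1 7
f 5 7 6
f 6 7 8
f 6 8 4
f 7 1 9
f 7 9 8
f 8 9 10
f 8 10 4
f 9 1 11
f 9 11 10
f 10 11 12
f 10 12 4
f 11 1 13
f 11 13 12
f 12 13 14
f 12 14 4
f 13 1 15
f 13 15 14
f 14 15 16
f 14 16 4
f 15 1 17
f 15 17 16
f 16 17 18
f 16 18 4
f 17 1 19
f 17 19 18
f 18 19 20
f 18 20 4
f 19 1 21
f 19 21 20
f 20 21 22
f 20 22 4
f 21 1 23
f 21 23 22
f 22 23 24
f 22 24 4
f 23 1 25
f 23 25 24
f 24 25 26
f 24 26 4
f 25 1 27
f 25 27 26
f 26 27 28
f 26 28 4
f 27 1 29
f 27 29 28
f 28 29 30
f 28 30 4
f 29 1 2
f 29 2 30
f 30 2 3
f 30 3 4
f 31 42 36
f 31 36 32
f 31 32 38
f 31 38 41
f 31 41 42
f 32 36 40
f 36 42 35
f 42 41 33
f 41 38 37
f 38 32 39
f 34 40 35
f 34 35 33
f 34 33 37
f 34 37 39
f 34 39 40
f 35 40 36
f 33 35 42
f 37 33 41
f 39 37 38
f 40 39 32
f 44 46 43
f 47 44 43
f 43 46 45
f 45 47 43
f 44 50 46
f 48 44 47
f 48 50 44
f 46 50 45
f 49 47 45
f 45 50 49
f 49 48 47
f 50 48 49

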